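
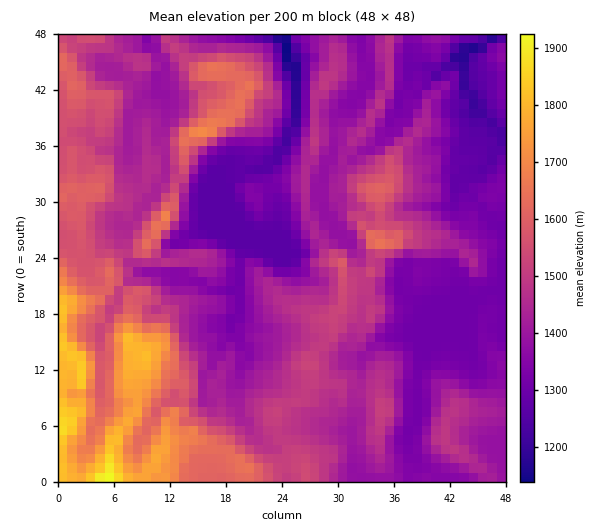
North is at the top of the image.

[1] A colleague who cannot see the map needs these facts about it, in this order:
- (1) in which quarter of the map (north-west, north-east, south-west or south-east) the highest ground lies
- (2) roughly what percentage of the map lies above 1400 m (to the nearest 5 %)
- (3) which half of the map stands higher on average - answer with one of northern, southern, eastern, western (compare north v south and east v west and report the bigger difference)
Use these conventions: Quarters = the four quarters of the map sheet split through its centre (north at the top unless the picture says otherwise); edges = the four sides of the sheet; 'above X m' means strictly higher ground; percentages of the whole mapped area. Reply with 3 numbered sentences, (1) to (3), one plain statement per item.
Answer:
(1) Look to the south-west quarter for the highest ground.
(2) About 60 % of the map lies above 1400 m.
(3) Taken as a whole, the western half is higher than the eastern.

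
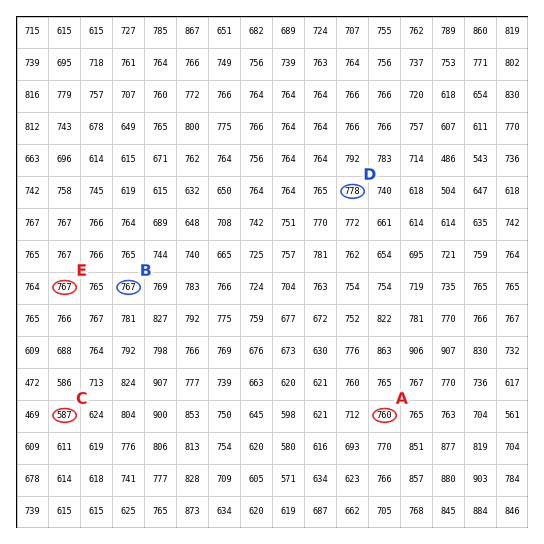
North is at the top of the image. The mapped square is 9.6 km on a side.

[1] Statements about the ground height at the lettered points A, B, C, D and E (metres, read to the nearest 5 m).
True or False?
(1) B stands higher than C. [True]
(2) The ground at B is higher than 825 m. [False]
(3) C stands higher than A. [False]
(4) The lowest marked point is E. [False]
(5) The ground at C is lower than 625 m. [True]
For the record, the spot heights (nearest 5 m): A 760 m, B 765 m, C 585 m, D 780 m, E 765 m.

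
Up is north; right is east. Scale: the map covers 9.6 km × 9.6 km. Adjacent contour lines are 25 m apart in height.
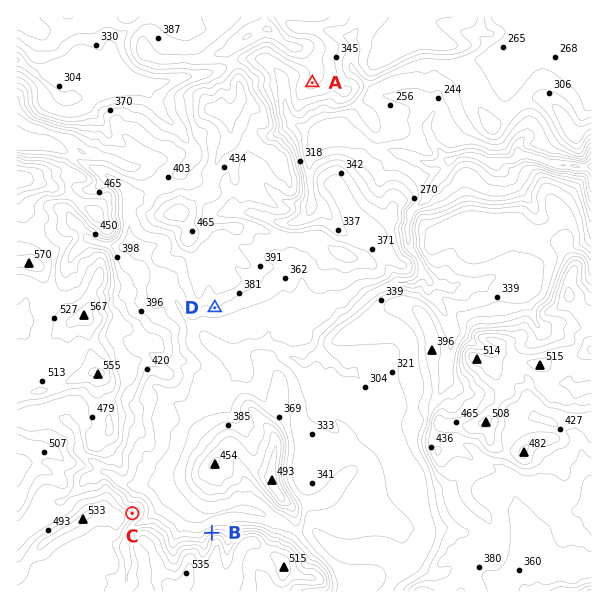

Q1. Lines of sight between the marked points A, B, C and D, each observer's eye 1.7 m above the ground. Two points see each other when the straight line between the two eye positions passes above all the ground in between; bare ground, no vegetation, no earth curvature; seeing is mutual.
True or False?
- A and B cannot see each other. True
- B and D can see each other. False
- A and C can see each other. False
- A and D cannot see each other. True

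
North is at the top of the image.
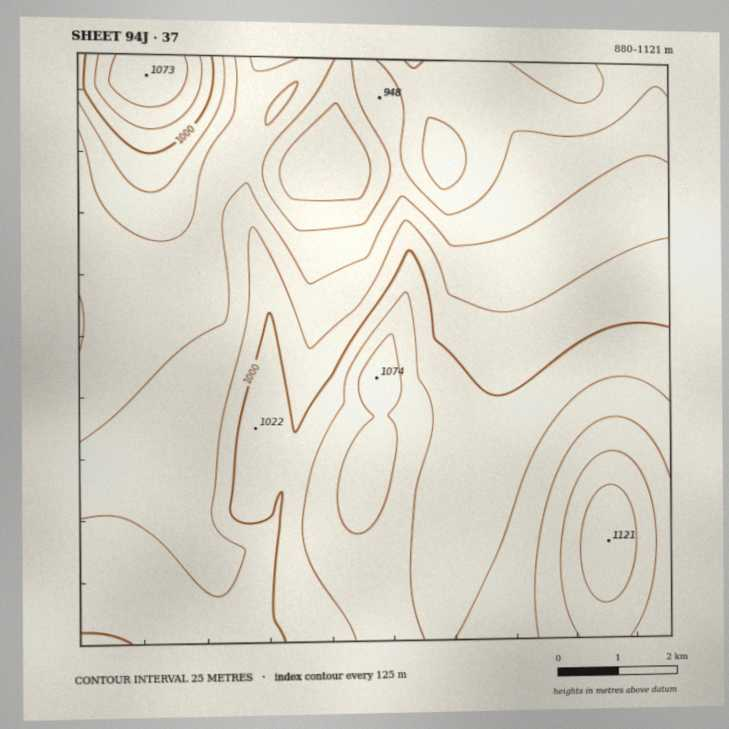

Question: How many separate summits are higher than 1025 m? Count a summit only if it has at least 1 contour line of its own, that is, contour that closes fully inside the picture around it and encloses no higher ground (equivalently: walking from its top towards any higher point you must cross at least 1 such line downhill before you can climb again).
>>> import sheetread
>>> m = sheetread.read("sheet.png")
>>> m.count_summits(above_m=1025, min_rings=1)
2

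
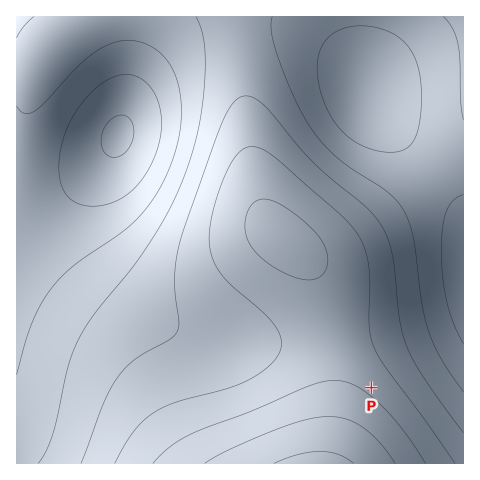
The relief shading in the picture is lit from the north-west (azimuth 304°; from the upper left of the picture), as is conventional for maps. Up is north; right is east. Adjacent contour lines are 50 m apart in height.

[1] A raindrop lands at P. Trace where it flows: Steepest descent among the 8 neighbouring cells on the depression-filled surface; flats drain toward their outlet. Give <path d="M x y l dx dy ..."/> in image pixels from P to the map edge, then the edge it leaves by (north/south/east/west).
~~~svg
<path d="M371 388l41-41 5 0 10-4 12-6 12-8 12-11"/>
exit: east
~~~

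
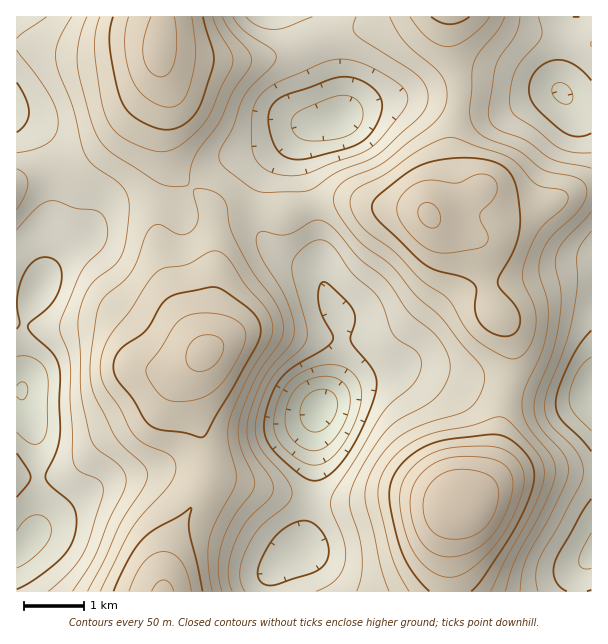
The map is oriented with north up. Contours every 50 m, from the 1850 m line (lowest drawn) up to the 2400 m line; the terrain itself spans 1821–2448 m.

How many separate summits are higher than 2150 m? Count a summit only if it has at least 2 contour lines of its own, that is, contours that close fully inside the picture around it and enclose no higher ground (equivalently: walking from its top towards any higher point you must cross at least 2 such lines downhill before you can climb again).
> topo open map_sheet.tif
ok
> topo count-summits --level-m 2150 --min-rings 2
3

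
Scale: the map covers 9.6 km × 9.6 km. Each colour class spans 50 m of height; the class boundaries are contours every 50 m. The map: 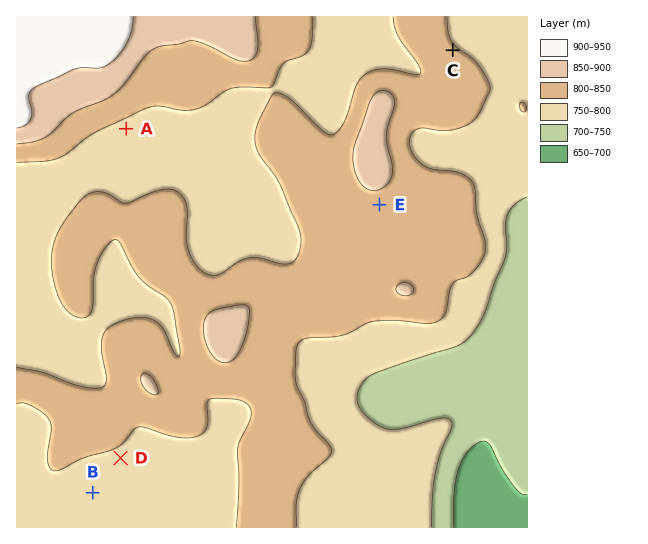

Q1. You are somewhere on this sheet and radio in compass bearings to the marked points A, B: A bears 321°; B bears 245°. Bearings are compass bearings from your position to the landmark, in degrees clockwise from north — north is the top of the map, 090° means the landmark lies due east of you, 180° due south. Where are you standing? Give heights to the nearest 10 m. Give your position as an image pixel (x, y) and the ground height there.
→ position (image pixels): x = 331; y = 382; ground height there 780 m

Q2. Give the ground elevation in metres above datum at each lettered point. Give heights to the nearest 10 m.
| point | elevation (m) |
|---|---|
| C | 810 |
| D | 790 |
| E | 820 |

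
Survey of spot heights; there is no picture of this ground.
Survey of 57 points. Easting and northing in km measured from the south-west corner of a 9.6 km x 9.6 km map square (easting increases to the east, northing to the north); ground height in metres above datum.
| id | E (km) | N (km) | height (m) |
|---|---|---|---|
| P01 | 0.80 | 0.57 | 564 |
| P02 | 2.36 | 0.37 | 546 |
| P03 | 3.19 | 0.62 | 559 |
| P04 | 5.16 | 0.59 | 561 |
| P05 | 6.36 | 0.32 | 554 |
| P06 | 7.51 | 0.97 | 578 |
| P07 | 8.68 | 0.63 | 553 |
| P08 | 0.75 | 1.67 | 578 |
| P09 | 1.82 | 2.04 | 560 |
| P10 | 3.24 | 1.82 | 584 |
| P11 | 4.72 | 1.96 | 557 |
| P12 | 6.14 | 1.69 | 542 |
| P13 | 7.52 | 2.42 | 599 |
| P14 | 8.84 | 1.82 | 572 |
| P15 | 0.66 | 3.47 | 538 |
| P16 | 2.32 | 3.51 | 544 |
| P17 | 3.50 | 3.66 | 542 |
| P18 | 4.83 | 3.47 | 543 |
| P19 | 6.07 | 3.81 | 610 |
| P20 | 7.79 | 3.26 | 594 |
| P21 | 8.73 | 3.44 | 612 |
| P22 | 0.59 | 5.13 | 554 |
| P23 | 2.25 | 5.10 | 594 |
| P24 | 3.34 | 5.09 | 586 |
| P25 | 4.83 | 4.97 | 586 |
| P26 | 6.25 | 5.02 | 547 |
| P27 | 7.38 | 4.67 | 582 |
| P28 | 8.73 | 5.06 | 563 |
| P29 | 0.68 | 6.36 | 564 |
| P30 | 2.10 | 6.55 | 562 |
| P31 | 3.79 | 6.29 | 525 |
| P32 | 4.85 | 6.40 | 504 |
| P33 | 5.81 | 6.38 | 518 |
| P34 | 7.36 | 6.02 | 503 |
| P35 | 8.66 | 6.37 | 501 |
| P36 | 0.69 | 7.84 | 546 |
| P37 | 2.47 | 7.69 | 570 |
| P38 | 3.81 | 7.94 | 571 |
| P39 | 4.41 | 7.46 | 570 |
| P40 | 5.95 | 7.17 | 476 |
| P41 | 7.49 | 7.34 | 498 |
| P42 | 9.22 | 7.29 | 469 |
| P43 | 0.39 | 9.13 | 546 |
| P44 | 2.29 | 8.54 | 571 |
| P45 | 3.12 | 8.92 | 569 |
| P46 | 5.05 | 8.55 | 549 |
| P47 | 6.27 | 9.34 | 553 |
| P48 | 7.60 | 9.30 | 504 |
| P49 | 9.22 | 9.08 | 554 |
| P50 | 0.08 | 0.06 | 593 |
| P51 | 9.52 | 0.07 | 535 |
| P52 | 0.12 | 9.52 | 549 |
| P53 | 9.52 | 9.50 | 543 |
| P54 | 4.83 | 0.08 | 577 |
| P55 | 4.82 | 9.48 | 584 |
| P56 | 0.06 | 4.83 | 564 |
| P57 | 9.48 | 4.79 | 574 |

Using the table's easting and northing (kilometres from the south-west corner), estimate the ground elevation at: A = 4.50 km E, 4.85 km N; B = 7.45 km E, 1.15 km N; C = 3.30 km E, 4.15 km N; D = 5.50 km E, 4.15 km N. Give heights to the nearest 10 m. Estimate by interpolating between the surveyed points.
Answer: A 580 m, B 580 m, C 560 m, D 600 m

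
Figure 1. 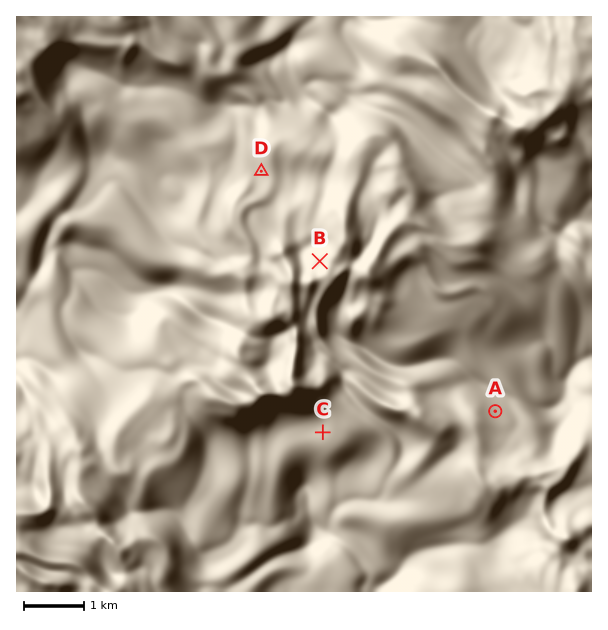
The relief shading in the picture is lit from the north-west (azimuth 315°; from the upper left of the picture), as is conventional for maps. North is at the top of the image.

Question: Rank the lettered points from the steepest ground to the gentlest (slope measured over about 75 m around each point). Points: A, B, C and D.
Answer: A B C D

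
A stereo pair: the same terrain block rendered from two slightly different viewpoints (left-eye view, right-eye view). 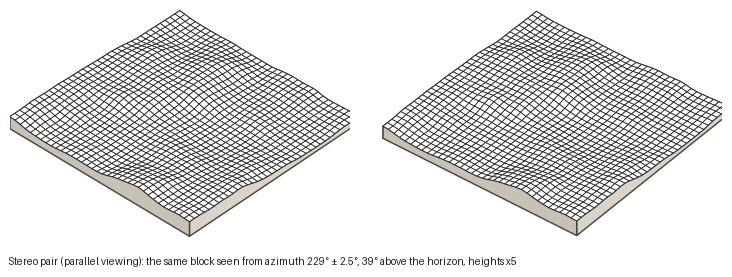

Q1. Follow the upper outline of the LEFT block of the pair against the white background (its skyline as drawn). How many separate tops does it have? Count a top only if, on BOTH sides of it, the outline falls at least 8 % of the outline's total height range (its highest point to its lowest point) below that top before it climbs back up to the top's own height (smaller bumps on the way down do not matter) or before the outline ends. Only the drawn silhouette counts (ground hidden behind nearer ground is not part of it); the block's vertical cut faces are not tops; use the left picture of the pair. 2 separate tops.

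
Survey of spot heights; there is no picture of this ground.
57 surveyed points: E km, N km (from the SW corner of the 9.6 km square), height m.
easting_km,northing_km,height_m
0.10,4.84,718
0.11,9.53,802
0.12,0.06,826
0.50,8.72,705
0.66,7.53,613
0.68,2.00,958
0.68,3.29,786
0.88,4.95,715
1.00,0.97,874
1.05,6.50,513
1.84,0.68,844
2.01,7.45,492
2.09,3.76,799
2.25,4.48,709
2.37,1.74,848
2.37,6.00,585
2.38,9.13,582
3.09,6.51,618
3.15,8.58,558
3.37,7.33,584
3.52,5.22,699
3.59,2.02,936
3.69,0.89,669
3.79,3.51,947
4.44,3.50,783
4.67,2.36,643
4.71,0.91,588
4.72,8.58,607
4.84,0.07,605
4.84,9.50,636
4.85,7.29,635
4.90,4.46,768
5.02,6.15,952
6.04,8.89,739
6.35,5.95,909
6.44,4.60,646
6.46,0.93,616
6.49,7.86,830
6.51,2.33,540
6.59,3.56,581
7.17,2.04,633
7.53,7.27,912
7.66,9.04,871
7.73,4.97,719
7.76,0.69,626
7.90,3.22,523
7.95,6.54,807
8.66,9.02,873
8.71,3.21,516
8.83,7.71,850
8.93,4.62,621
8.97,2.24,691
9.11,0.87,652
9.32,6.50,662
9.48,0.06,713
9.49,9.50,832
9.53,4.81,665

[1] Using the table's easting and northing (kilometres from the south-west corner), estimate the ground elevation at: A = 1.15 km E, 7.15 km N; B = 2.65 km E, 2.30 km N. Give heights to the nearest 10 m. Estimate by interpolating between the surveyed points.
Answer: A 520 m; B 890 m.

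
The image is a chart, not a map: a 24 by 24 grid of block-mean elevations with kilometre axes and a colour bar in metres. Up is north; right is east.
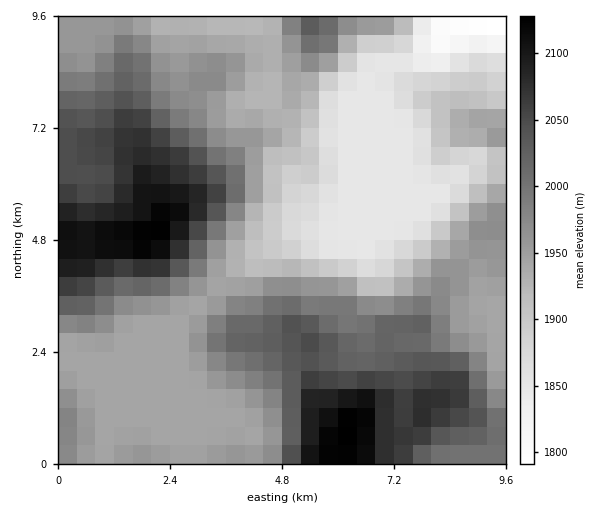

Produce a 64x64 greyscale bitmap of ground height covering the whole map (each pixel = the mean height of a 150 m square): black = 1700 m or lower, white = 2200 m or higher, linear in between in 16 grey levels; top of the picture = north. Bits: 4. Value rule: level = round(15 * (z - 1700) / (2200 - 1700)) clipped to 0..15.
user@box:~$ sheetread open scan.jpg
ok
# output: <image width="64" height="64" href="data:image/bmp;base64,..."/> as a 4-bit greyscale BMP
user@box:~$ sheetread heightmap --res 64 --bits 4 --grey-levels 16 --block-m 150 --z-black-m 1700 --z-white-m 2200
<image width="64" height="64" href="data:image/bmp;base64,Qk12CAAAAAAAAHYAAAAoAAAAQAAAAEAAAAABAAQAAAAAAAAIAAATCwAAEwsAABAAAAAAAAAAAAAAABEREQAiIiIAMzMzAERERABVVVUAZmZmAHd3dwCIiIgAmZmZAKqqqgC7u7sAzMzMAN3d3QDu7u4A////AIiId3eIiIiIh3eIiIiIiImrzM3d3d3Mu7uqmZmZmZmZiIh3d3iIiId3d3eIiIiIiaq8zd3d3cy7u7qpmZmZmZmIiHd3eIiId3d3d3iIh3eImrzN3d3dzLu7uqqZmZmZmYiIh3d3iHd3d3d3d3d3d4iavM3d3d3Mu7u7uqqqqpmZiIiHd3d3d3d3d3d3d3d3iJq7zN3d3cy7u7u7qqqqqpmIiId3d3d3d3d3d3d3d3eImrvMzd3dzLu7u7u6qqqqmYiIh3d3d3d3d3d3d3d3eIiavMzM3d3Mu7u7u7u7qqqZiIh3d3d3d3d3d3d3d3eIiJq8zMzN3cy7u7u7u7u6qZmIiHd3d3d3d3d3d3d3eIiJmrzMzMzdzLu7u7u7u7qpmIiHd3d3d3d3d3d3d3eIiImavMzMzMzMu7u7u7u7upmIiId3d3d3d3d3d3d3iIiImZq7u7u7zMy7u7u7u7u6mIiId3d3d3d3d3d3eIiIiImZmru7u7u7u7u7u7u7u7qYiHd3d3d3d3d3d3d4iIiJmZmqq7uqqqqqqqqqu7u7qpiHd3d3d3d3d3d3d3iIiZmZmqqqqqqqqqqqqqqqu7qpiHd3d3d3d3d3d3d3iIiZmZmaqqqqqqqqqqqqqqqqqpmId3d3d3d3d3d3d3eImZmZmqqqqqqqqqmaqqqqqqqZmId3d3d3d3d3d3d3eIiZmZqqqqqqqqqqqZmqqqqpmZiIh3d3d3eHd3d3d3d4iZmqqqqqqqu6qqmZmqqZmZmYiIiHd3iIiIh3d3d3d3iJmaqqqqqqu7qqmZmaqqmZmZiIiHd3iIiIiHd3d3d3eIiZmqqqqqq6qpmZmZqqqqqpmIiId3eZmZmIh3d3d3d3iImZmZmqqqqpmZmZmaqaqqmYiHd3d5mZmZiId3d3d3d4iJmZmZqqqZmZmZmZmZmqqZiId3d3qqqpmYiIiIh3d3eIiZmZmamZmZmZmIiIiZmZiIh3d3eqqqqZmIiIiIh3d3iIiIiZmZiJmZmId3iIiIiIiHd3d7uqqqmZmZmZiIh3d3iIiImYiIiIiId3d3eIiIiIh3d3u7u6qpmqqpmZiId3d3d4iIiIiIiHdmZmd3iIiIiHd3i7u7uqqqqqqpmYiHd3d3d4h3d3d3dmZmZnd4iIiId3iMzMy7uqu7u7qpmId3d3d3d3d3ZmZmVVVmZ3eIiIh3iIzMzMy7u7zMu6qZiHd3ZmZmZmZlVVVVVVZmd3iIiIiIjMzMzMzMzMzLuqmId3ZmZmZmZVVVVUVVVWZnd4iIiIiMzMzMzMzd3My7qYh3dmZmZmVVVURERFVVVmZnd4iIiIzMzM3d3d3dzLupmId3ZmZmVVVURERERVVVVmd3iIiIjMzMzd3d3d3My7qZiHd2ZmVVVVRERERERVVVZnd4iIiMzMzMzd3d3dzLuqmId3ZmZVVVVERERERERFVWZ3iIiIzMzMzMzMzd3cy7qpiHdmZlVVVVRERERERERVVmeIiIjMzMzMzMzM3dzMu6mYd2ZmVVVVVEREREREREVVZ3iIiMu7u7vMzMzd3My7qpiHdmZVVVVURERERERERFVWd4iIu7u7u7zMzMzczLu6qYd3ZmVVVVRERERERERERVZnd4i7u6u7u8zMzMzMu7qpiHdmZVVVVURERERERERFVWZ3d7uqqqu7zMzMzMu7uqmYd2ZlVVVVRERERERERERVVmd3qqqqq7vMzMy7u7u6qZh3ZmZmZVVERERERERFVVVWZneqqqqru8zMy7u7uqqpiHdmZmZmVURERERERVVVVVVmZqqqqqu7zMy7u7uqqZmId2ZmZmZVRERERERVVVVVVVZmqqqqu7u8u7u7u6qZmYh3ZmZmZlVERERERFVVZlVVVmaqq7u7u7u7u7u6qZiIiHd3d2ZlVURERERERVVmZlVWZ6q7u7u7u7u7uqqpiIiIh3d3dmVVRERERERFVWZ2Zmd3qru7u7u7u7uqqZmIiIiId3dmZVREREREREVVZ3d3d4iqqqu7u7u7uqmZmIh3iIh3d2ZlVURERERERVZnd3eIiKqqqqu7u7uqmZmIh3d3d3d3dmVVRERERERVVmd3eIiIqqqqq7u7uqmZiIiHd3d3d3d3ZVVERERERFVWZ3d3d3eqqqqqu7uqmZiIiId3d3d3d3dmVURERERFVWZnd3d3d6qqqqqqqqmZiIiIh3d3d3d3d2ZVRERERFVWZmZ3d2ZmmZmZqqqqqZiIiIiHd3d3d3d3ZlVERERFVWZmZmZmZmaZmZmaqqqZiIiIiIh3d3d3d3dmVVRERFVVZmZmZmZmZpmZmZmqqpmIiIiIiId3d3d3d3ZlVUREVVVWZmZmZmZlmZiJmaqpmYiIiIiIiHd3d3eId2ZVVERVVVVVVVZmZlWIiIiZmqmZiIiIiIiId3d3d4iHd2VVREVVVERFVVZVVYiIiImZmZiIiIiIiIiHd3d4iIiHdlVURERERERFVVVViIiIiZmZmIh4iIiIiHd3d3iJmYh2VVVVVURDNERVVUSIiIiImZmIh3eId3d3d3d3eImZmHdlVVVVVEMzNERERIiIiIiJmIh3d3d3d3d3d3d4maqZh2ZmZmZUQzMzNDMziIiIiIiIh3d3d3d3d3d3d4iaqpmHd3d3dlRDMzMzMzOIiIiIiIh3d3d3d3d3d3d3iZqqmYiIiIh2ZUMzMzMzM4iIiIiIh3d3d3d3d3d3d3eJqqqZiIiIiHdlQzMzMzMz"/>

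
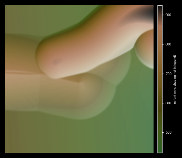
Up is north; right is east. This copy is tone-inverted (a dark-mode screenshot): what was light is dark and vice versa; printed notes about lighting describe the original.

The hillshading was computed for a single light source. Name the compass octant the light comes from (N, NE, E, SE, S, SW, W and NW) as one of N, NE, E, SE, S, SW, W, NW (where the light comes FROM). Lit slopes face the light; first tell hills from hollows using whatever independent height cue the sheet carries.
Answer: NW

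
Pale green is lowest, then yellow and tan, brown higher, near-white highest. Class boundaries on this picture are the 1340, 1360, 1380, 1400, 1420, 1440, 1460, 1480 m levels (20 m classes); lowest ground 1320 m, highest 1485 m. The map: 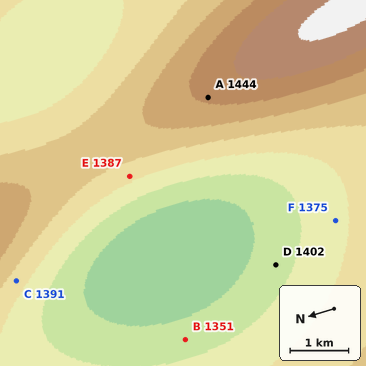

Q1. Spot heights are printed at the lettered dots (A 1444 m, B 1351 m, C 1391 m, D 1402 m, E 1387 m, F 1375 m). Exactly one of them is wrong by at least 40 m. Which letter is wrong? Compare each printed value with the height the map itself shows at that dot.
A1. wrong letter D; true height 1352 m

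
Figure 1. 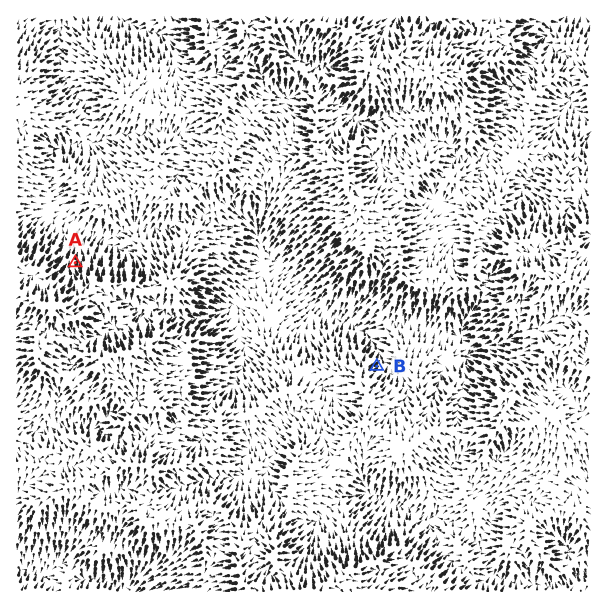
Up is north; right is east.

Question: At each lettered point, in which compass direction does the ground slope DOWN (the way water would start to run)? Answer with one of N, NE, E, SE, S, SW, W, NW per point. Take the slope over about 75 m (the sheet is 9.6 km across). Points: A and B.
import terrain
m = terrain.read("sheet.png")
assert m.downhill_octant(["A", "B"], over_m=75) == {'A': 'N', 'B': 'NE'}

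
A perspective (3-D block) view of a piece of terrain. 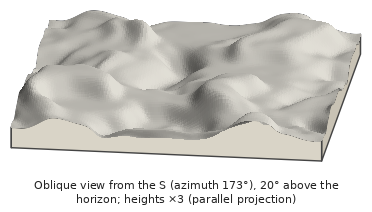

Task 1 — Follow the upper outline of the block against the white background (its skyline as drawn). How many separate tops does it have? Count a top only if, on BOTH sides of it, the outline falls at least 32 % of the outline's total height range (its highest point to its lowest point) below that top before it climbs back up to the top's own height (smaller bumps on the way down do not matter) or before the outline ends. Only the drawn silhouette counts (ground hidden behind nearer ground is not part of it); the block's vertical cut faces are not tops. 0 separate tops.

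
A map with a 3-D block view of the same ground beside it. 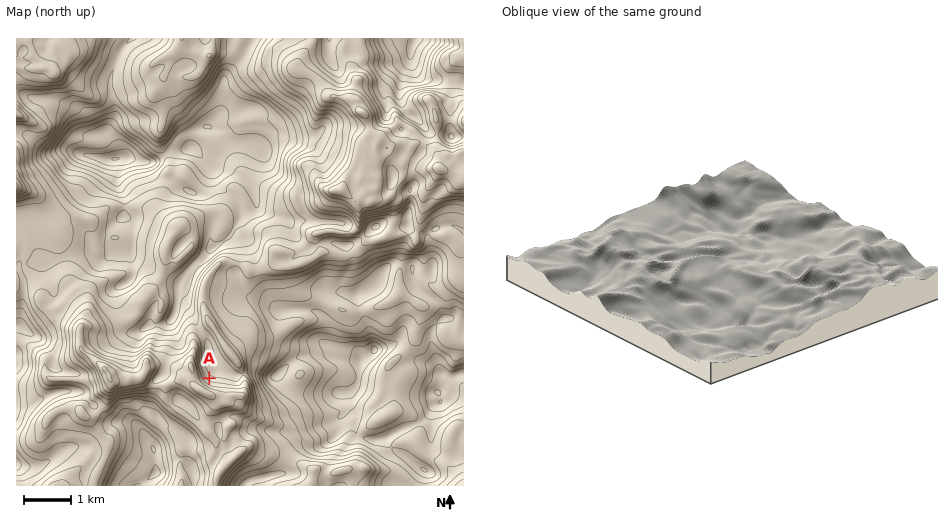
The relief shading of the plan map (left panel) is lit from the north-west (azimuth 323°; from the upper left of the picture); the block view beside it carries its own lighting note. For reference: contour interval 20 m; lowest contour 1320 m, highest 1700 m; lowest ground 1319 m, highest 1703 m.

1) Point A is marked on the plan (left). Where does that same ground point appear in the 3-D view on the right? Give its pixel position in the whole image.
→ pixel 652 275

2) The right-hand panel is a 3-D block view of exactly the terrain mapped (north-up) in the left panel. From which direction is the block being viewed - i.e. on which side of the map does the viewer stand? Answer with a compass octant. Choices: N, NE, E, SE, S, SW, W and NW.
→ SE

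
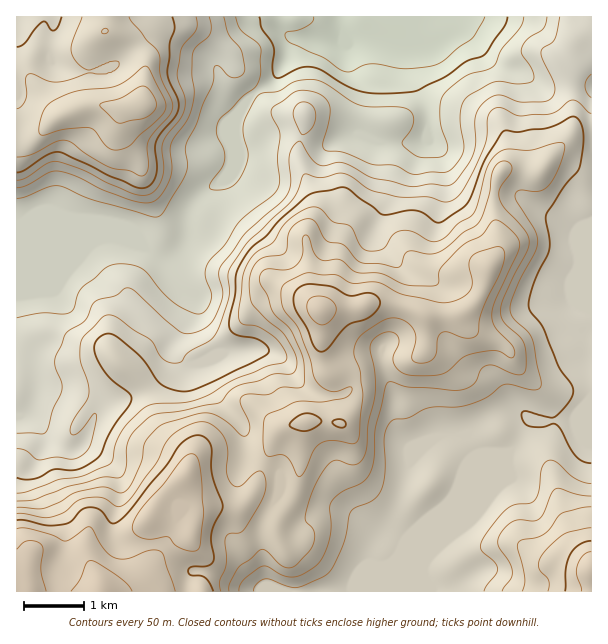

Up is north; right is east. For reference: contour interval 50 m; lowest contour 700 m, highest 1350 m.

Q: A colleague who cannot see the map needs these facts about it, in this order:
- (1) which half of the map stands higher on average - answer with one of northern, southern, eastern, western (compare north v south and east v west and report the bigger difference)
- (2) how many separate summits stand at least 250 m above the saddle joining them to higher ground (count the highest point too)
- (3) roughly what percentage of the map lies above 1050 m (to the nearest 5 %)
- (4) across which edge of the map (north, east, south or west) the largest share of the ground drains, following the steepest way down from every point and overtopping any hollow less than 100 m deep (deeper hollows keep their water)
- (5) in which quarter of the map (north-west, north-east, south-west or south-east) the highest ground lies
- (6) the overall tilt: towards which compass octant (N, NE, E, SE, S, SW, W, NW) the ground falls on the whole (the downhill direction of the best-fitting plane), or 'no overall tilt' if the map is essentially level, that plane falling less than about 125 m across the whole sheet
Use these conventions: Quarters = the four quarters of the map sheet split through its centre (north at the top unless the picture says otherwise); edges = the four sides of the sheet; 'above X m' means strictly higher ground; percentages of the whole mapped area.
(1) On average the southern half of the map is the higher ground.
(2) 3 summits rise at least 250 m above their surroundings.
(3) Ground above 1050 m makes up about 40 % of the sheet.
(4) Most of the ground drains across the northern edge.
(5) Look to the south-west quarter for the highest ground.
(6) The general tilt is down to the north (the land rises towards the south).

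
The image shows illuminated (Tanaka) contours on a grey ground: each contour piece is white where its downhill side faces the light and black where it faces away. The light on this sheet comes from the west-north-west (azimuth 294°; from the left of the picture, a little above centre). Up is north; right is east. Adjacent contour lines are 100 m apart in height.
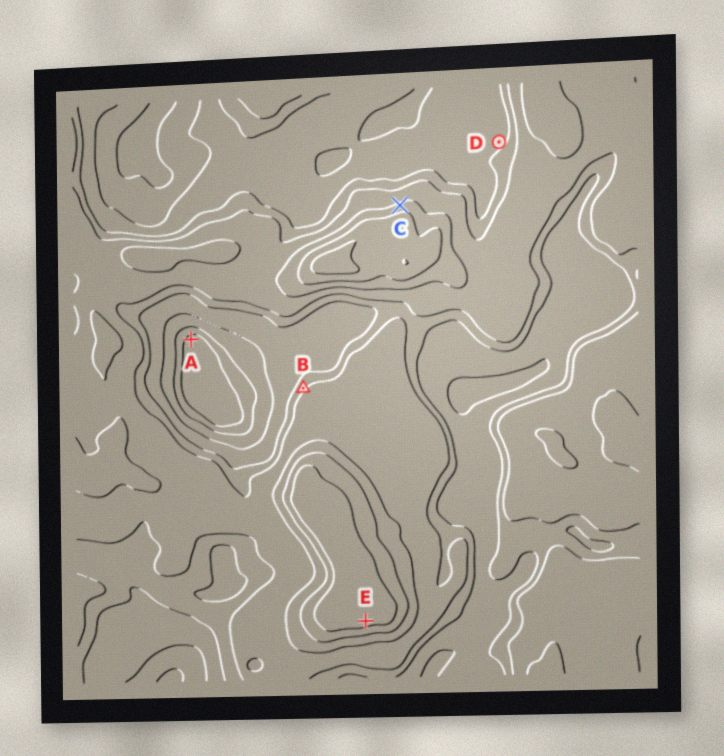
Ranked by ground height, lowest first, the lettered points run A D B C E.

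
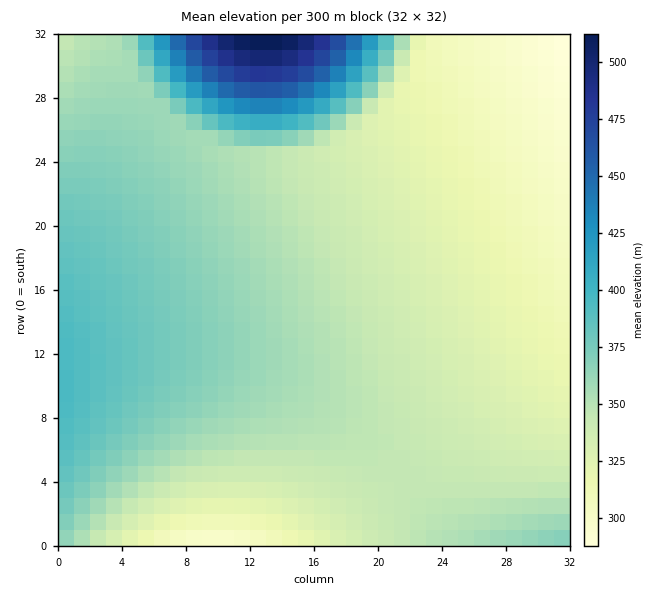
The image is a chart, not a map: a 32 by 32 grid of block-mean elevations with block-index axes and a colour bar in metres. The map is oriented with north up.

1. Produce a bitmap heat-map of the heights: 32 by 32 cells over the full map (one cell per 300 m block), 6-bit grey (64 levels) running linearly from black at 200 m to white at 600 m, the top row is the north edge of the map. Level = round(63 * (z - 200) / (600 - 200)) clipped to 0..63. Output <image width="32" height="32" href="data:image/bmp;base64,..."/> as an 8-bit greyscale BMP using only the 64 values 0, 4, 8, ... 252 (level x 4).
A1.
<image width="32" height="32" href="data:image/bmp;base64,Qk02CAAAAAAAADYEAAAoAAAAIAAAACAAAAABAAgAAAAAAAAEAAATCwAAEwsAAAABAAAAAAAAAAAAAAEBAQACAgIAAwMDAAQEBAAFBQUABgYGAAcHBwAICAgACQkJAAoKCgALCwsADAwMAA0NDQAODg4ADw8PABAQEAAREREAEhISABMTEwAUFBQAFRUVABYWFgAXFxcAGBgYABkZGQAaGhoAGxsbABwcHAAdHR0AHh4eAB8fHwAgICAAISEhACIiIgAjIyMAJCQkACUlJQAmJiYAJycnACgoKAApKSkAKioqACsrKwAsLCwALS0tAC4uLgAvLy8AMDAwADExMQAyMjIAMzMzADQ0NAA1NTUANjY2ADc3NwA4ODgAOTk5ADo6OgA7OzsAPDw8AD09PQA+Pj4APz8/AEBAQABBQUEAQkJCAENDQwBEREQARUVFAEZGRgBHR0cASEhIAElJSQBKSkoAS0tLAExMTABNTU0ATk5OAE9PTwBQUFAAUVFRAFJSUgBTU1MAVFRUAFVVVQBWVlYAV1dXAFhYWABZWVkAWlpaAFtbWwBcXFwAXV1dAF5eXgBfX18AYGBgAGFhYQBiYmIAY2NjAGRkZABlZWUAZmZmAGdnZwBoaGgAaWlpAGpqagBra2sAbGxsAG1tbQBubm4Ab29vAHBwcABxcXEAcnJyAHNzcwB0dHQAdXV1AHZ2dgB3d3cAeHh4AHl5eQB6enoAe3t7AHx8fAB9fX0Afn5+AH9/fwCAgIAAgYGBAIKCggCDg4MAhISEAIWFhQCGhoYAh4eHAIiIiACJiYkAioqKAIuLiwCMjIwAjY2NAI6OjgCPj48AkJCQAJGRkQCSkpIAk5OTAJSUlACVlZUAlpaWAJeXlwCYmJgAmZmZAJqamgCbm5sAnJycAJ2dnQCenp4An5+fAKCgoAChoaEAoqKiAKOjowCkpKQApaWlAKampgCnp6cAqKioAKmpqQCqqqoAq6urAKysrACtra0Arq6uAK+vrwCwsLAAsbGxALKysgCzs7MAtLS0ALW1tQC2trYAt7e3ALi4uAC5ubkAurq6ALu7uwC8vLwAvb29AL6+vgC/v78AwMDAAMHBwQDCwsIAw8PDAMTExADFxcUAxsbGAMfHxwDIyMgAycnJAMrKygDLy8sAzMzMAM3NzQDOzs4Az8/PANDQ0ADR0dEA0tLSANPT0wDU1NQA1dXVANbW1gDX19cA2NjYANnZ2QDa2toA29vbANzc3ADd3d0A3t7eAN/f3wDg4OAA4eHhAOLi4gDj4+MA5OTkAOXl5QDm5uYA5+fnAOjo6ADp6ekA6urqAOvr6wDs7OwA7e3tAO7u7gDv7+8A8PDwAPHx8QDy8vIA8/PzAPT09AD19fUA9vb2APf39wD4+PgA+fn5APr6+gD7+/sA/Pz8AP39/QD+/v4A////AGhgXFRMSERAQEBAQEBESExQVFRYWFxcYGBgZGRkaGhsbGRgWFRQTEhIRERISExMUFBUWFhcXFxcYGBgYGBkZGRwaGRgXFRUUExMTExMUFBUVFhYWFxcXFxcXFxgYGBgYHBsaGRgXFhUVFRUVFRUVFhYWFhcXFxcXFxcXFxcXFxcdHBsaGRgYFxYWFhYWFhYWFxcXFxcXFxcXFxYWFhYWFh4dHBsaGRkYGBcXFxcXFxcXFxcXFxcXFxYWFhYWFhUVHh0dHBsaGhkZGBgYGBgYFxcXFxcXFxcWFhYWFRUVFRUeHh0cHBsbGhoZGRkYGBgYGBgXFxcXFhYWFhUVFRQUFB8eHR0cHBsbGhoZGRkZGBgYGBcXFxcWFhYVFRUUFBQTHx4eHR0cGxsbGhoZGRkZGBgYFxcXFhYWFRUVFBQUExMfHh4dHRwcGxsaGhoZGRkYGBgXFxcWFhYVFRQUFBMTEx8eHh0dHBwbGxsaGhkZGRgYGBcXFxYWFRUVFBQTExMSHx4eHR0cHBsbGxoaGRkZGBgYFxcWFhYVFRQUFBMTEhIeHh4dHRwcGxsbGhoZGRkYGBcXFxYWFRUVFBQTExMSEh4eHR0dHBwbGxoaGhkZGBgYFxcWFhYVFRQUFBMTEhIRHh4dHRwcHBsbGhoaGRkYGBcXFxYWFRUVFBQTExISEhEeHR0dHBwbGxsaGhkZGRgYFxcWFhYVFRQUFBMTEhIRER0dHRwcHBsbGhoaGRkYGBgXFxYWFRUVFBQTExISEhERHR0dHBwbGxsaGhkZGRgYFxcWFhYVFRQUFBMTEhIREREdHRwcHBsbGhoaGRkYGBgXFxYWFRUVFBQTExISEhEREBwcHBwbGxsaGhkZGRgYFxcWFhYVFRQUFBMTEhIREREQHBwcGxsbGhoaGRkYGBgXFxYWFRUVFBQTExISEhEREBAbGxsbGxsaGhkZGRgYFxcWFhYVFRQUFBMTEhIREREQEBsbGxsbGhoaGRkYGBgXFxYWFRUVFBQTExISEhEREBAQGxsbGhoaGhkZGRgYGBcXFhYVFRQUFBMTEhIREREQEA8aGhoaGhoZGRkZGhsbGxsZFxUVFBQTExISEhEREBAQDxkaGhoaGRkZGh0fICEgIB4cGRYUFBMTEhIREREQEA8PGRkZGRkZGRsfISMlJSUkIyEeGxcUExISEhEREBAQDw8YGRkZGRkbHyMlJykpKSgnJSIfGhYTEhIREREQEA8PDhgYGRkZGh8jJikrLCwsLCooJSIeGRQSEhEREBAQDw8OFxgYGBkcISUpKy0vLy8uLSsoJSAcFhIREREQEA8PDg4XGBgYGR4jJystLzExMTAvLSonIx4YExEREBAQDw8ODg="/>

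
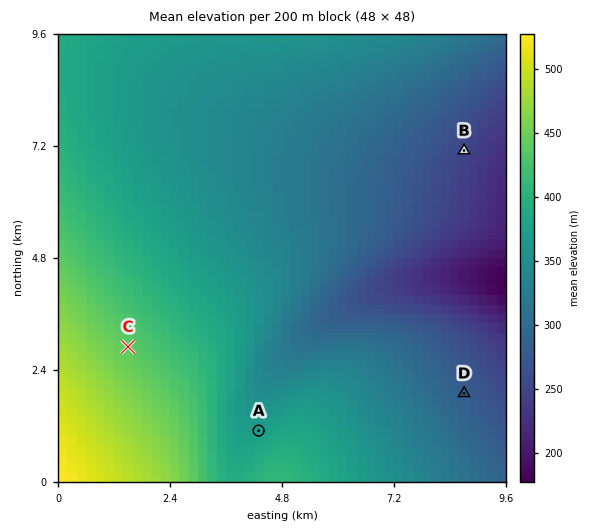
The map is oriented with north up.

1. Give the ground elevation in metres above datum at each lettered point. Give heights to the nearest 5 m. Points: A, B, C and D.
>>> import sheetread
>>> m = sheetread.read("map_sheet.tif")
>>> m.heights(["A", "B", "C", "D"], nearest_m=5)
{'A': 375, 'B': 250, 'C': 440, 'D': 280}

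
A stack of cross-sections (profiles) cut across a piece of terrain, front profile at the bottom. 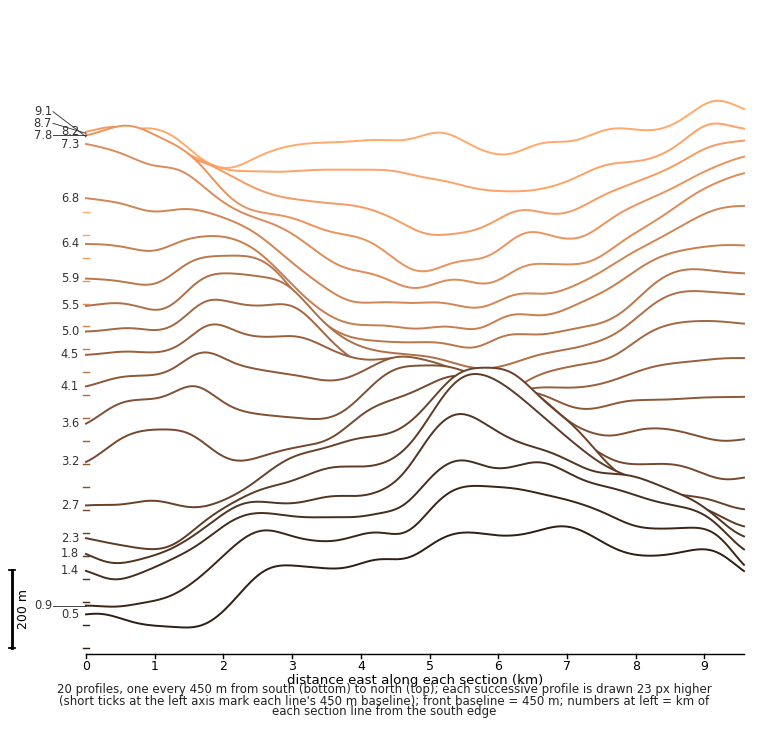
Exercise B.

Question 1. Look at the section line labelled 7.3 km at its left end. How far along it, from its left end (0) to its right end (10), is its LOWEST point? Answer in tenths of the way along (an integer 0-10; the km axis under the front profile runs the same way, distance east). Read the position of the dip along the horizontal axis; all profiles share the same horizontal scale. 5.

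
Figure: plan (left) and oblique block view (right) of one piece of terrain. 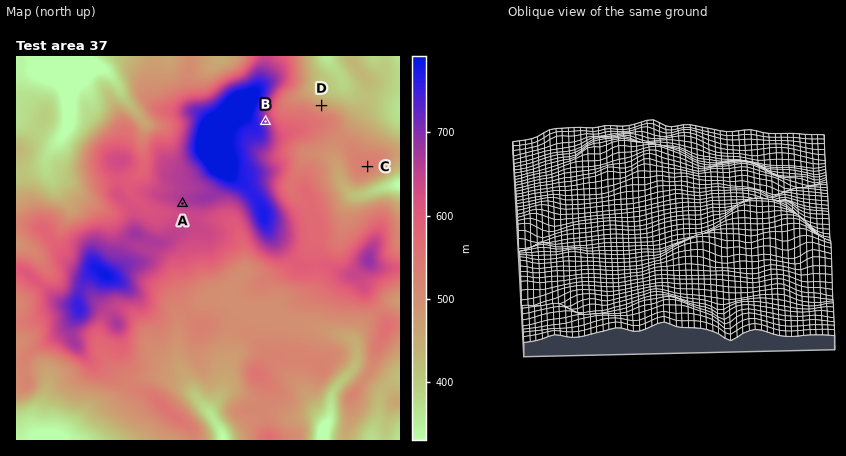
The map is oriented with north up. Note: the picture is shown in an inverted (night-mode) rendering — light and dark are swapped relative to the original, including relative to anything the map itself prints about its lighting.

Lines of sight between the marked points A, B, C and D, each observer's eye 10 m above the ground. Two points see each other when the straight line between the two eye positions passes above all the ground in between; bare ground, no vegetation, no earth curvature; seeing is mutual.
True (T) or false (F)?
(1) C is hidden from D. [T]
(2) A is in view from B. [F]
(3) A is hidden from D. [T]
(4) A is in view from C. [F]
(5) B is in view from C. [T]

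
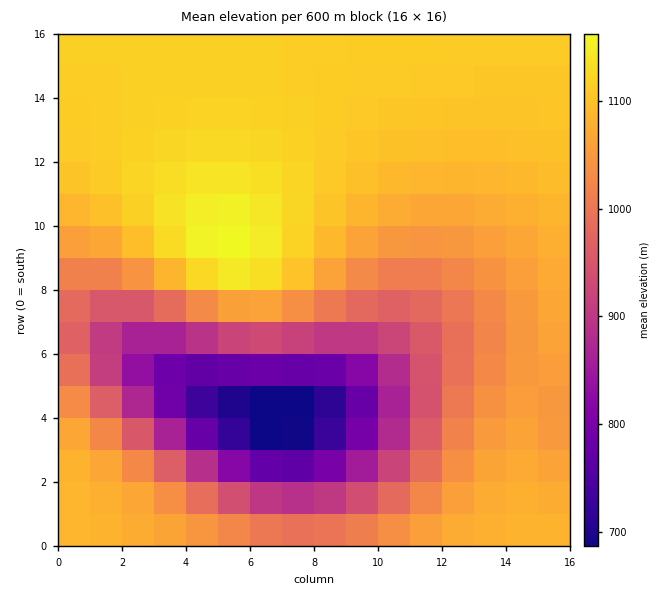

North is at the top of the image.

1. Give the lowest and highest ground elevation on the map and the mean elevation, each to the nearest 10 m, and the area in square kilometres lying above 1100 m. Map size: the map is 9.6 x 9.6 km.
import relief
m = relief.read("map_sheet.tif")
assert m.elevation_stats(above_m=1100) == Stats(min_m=670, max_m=1160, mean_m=1030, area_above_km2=30.9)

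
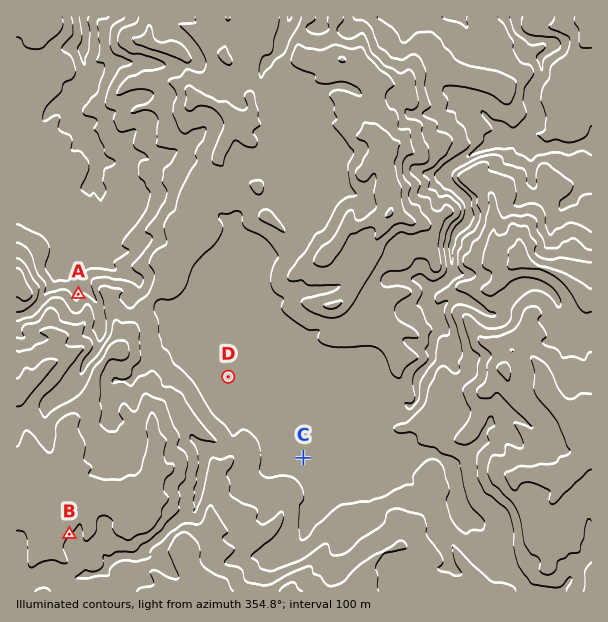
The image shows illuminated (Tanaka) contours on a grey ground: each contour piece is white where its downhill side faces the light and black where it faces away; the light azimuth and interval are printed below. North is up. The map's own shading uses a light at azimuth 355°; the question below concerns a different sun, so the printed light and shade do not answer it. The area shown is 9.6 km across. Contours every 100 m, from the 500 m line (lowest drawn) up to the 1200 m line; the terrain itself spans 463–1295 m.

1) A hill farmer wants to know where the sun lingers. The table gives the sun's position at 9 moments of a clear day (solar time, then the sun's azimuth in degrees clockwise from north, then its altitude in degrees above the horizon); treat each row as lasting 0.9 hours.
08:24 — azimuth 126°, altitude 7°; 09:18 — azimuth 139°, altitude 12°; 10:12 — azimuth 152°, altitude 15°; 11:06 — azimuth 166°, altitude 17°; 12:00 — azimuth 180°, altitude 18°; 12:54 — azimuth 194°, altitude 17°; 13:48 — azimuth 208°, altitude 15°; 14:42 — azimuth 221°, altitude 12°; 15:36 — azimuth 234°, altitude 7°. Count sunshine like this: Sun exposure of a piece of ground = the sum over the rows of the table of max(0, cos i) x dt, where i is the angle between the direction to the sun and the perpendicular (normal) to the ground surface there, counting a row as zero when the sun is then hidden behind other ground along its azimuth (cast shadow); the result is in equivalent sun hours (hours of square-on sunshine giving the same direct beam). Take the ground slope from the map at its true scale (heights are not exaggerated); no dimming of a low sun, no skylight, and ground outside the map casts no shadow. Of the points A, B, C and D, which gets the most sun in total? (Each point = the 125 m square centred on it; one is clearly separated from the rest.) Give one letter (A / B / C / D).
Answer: B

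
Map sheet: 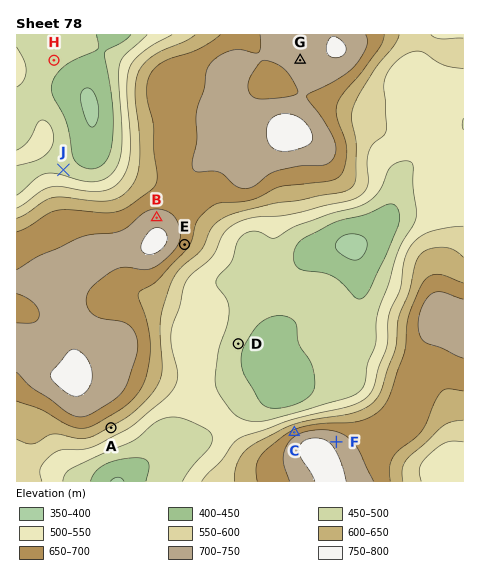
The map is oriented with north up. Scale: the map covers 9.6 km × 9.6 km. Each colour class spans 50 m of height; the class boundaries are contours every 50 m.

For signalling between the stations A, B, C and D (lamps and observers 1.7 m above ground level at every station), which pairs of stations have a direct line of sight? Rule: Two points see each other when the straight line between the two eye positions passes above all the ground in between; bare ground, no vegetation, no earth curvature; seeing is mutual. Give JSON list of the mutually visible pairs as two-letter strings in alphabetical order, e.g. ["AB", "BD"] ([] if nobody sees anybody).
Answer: ["AC", "CD"]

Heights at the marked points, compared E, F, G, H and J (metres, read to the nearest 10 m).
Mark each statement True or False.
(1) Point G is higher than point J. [True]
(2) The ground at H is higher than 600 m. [False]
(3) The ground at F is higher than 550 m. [True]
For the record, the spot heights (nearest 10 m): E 670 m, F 730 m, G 730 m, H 470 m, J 480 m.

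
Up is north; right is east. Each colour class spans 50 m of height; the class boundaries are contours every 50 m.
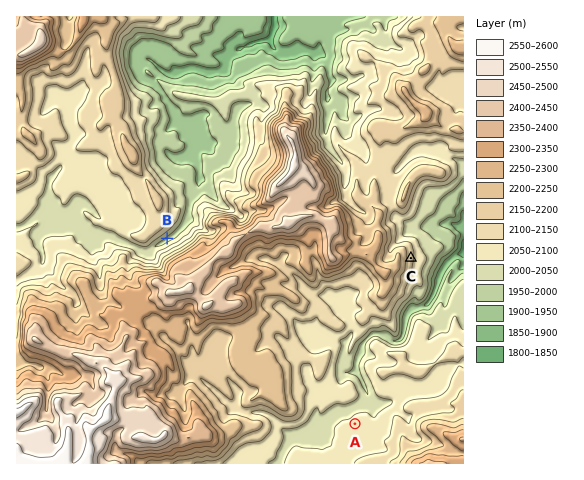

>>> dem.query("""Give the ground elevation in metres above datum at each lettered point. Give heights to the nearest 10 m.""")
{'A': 2070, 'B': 1990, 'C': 2120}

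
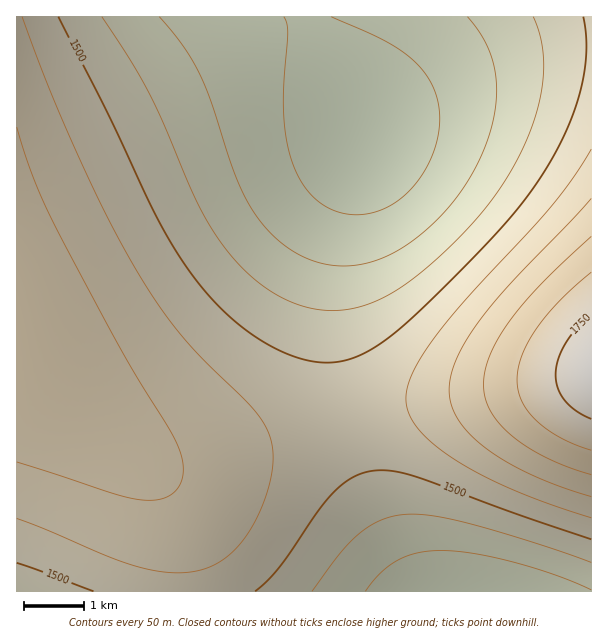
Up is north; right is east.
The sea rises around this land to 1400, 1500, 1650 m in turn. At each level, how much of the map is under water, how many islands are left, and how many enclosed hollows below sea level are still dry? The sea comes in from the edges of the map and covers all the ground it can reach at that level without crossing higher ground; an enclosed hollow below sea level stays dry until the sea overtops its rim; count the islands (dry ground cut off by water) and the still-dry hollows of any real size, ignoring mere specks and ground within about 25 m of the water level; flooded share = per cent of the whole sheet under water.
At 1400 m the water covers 20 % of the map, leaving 0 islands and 0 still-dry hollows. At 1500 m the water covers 46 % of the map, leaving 0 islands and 0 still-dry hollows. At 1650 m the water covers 95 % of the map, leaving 0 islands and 0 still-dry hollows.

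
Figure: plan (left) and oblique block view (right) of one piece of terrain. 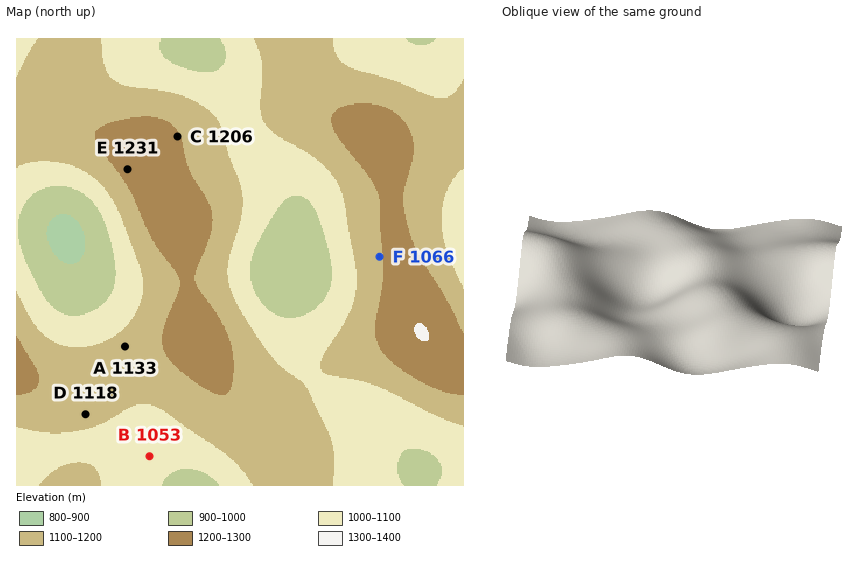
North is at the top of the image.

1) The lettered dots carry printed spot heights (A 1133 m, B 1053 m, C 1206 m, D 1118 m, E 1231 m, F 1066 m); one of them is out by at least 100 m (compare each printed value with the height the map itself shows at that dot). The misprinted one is F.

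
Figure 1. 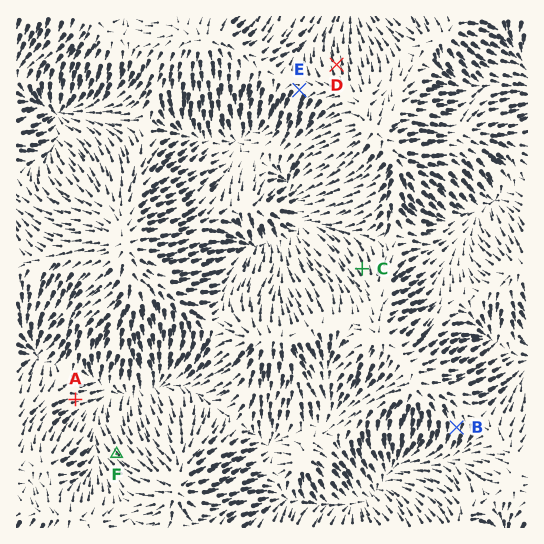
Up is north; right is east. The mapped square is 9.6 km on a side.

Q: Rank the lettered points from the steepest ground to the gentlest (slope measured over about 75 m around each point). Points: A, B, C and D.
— D C B A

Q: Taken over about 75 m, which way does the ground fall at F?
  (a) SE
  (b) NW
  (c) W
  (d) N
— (b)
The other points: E SW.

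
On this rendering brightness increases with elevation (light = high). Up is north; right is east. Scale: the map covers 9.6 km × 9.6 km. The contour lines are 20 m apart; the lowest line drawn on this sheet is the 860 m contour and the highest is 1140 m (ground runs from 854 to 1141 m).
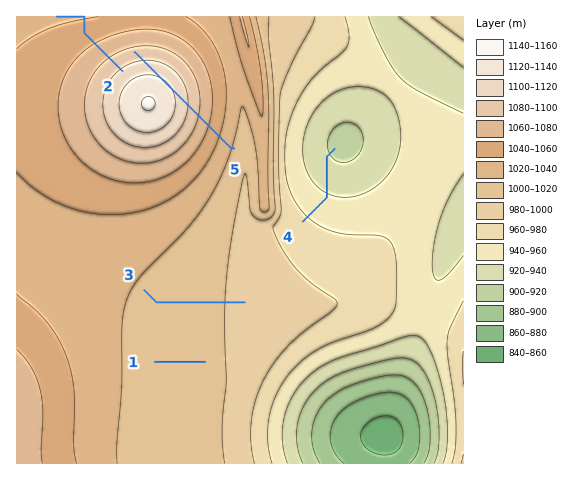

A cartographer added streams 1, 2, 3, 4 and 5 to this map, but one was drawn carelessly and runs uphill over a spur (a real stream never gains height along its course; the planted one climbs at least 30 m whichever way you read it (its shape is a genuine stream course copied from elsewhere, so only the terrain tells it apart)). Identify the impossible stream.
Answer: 5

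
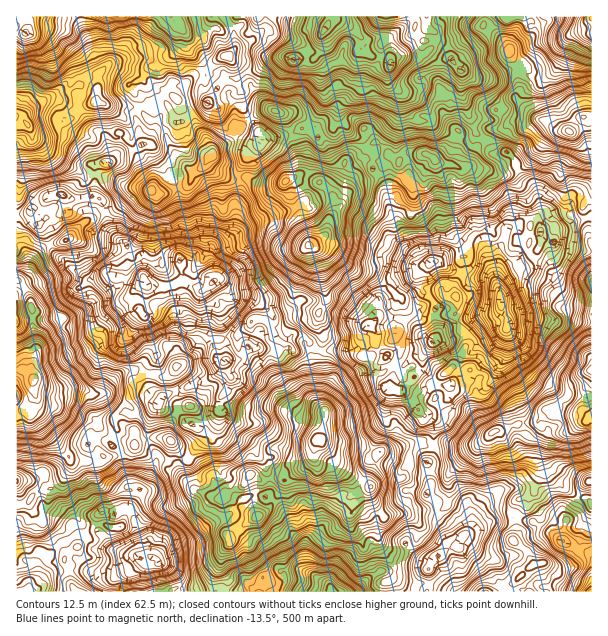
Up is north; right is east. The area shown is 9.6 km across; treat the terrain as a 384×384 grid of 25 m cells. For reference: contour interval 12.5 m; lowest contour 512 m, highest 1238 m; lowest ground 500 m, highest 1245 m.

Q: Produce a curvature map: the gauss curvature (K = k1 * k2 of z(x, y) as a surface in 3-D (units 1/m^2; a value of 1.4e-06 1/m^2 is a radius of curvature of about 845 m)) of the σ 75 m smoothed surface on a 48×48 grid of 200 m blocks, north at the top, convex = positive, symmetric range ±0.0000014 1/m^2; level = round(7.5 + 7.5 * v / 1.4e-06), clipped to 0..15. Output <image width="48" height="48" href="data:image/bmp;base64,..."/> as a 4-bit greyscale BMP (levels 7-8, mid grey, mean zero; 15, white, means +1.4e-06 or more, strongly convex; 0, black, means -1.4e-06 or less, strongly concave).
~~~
<image width="48" height="48" href="data:image/bmp;base64,Qk32BAAAAAAAAHYAAAAoAAAAMAAAADAAAAABAAQAAAAAAIAEAAATCwAAEwsAABAAAAAAAAAAAAAAABEREQAiIiIAMzMzAERERABVVVUAZmZmAHd3dwCIiIgAmZmZAKqqqgC7u7sAzMzMAN3d3QDu7u4A////AIiXhYuHZlBWRHiIl3naV+tlR2eWZ2hVeHeFNohqeaM2hbdnaIi3oZZ3t3lnaHh6d2d4d5d4vfx6l4dsO2dml4VqqHd2pnzmVYiGeXeZmqhne4p3eHx1eGZGhnp2djWKNXhWd3OHiutWf4dnlmd4WFrJiIqXv3ePd3rmh2f2Bqd2N1Wnh2iIh5h3hniYY3WFh3d3drqFRoWIZnv1d3h6h3hXZneIdWeLl3hneHiJRmZ4mXZyeIhnZimIdnqHeoh6R4V2eHhnr5i3h0eIh4Znb8mntWp1qGd4KOSGeHeOmDmGh49EhJqGC5SHWVd3pneGb4XWtotHYFK4pHtnZpiJeRiIp0and3ZlaYdhV3oJmGNEiHV5dqdmh/hmdnqod4dneIdUe3h6cv5HuYeHd9+JUKVVIkuspmdop2uHeHd6dLm3Z3eVdoZoaMZoaJe/s1loeGyZl4Z1aUCim2a4h3mXd1qLuJZoVjiFq2eKhXhGjpf5lod4xY/plUg3hWVsV1yViHd3kk92iIJ2dViJhqhmefuXiJV6eId0eHyFtUhodoZ1d8l3d3ZodphndqZyV2d3Z6h2h7dgdW+kiHZnhmeYRVaGeniHp3Z3nJdpeYWEaYu2zlZ2p1UKtqdmR4d3Rqd3jH/2eHP7o7p0VXuWqFRId1h3/ldmi6l2i3JnapiAV6hoUFd3eGVnd3mIzWaY/5ZJd2A3x2iH/EV4im9nZ5t7u4ZXVkJ3fIVdVq+xo1aop2h3eIdWd4ZZh4eHeHZ3doeWdzx26HanV2drd9RJWLB3ipi2SLqo+HiXdmV2/EdWyFdYt3dnVXNohxV1XId4xneGb/mHJk+F+IVn/3hGd4ZnZmWriBRnZniFb0Z6pnhXRo6FWHuJiqimaHep/XmHd4V4ZTYBl7ZWdF+GWnOdT/vLeYeJmidnaHeIhIhI+njKVXd3pYV3bfeYaJVodmeIaIiZiWqWgnZ3iXaHdog5ZGVniIdpd3iFmHmIZWmHl4BHeHh3a0doRMd1h2aIiGmXiWiHdHeIhZpXn5Smd7iHV8ZYh4d4iIeIeIeHdzi9h4Wnv3HHd1SIp2Z4lpmId3d3h4l0mEZ3JjGXiWeGdhJa90x3dUd3aHiYlXtol4e6SIyndmd3lml4mHdXeHh4mGqYdAh4aWeKeImkamd796eYZ3l7Z4dL2Hho24pZaI2GdoZmm1iZsli6RWmHR2V5gldkZ3ZqqHt2aLiWdmh2Yoj2BneamniHt7hXhXd+1JiphHc3eHkkuJBPp0dVjIZnhYZ3d2yHWoVndM9Ud3hf1mTfXHdld3iYZ3WJZ0Z2iIhGeIaZh3lnaIVHi4h3lnapd2SWbFmHuMtkV3Wqd5l3d4VnaEeoeHJ6a4qag2lmd5h6d4mHaGd1WFJImndmhq+Jdo9oU3hVV5VId3qHd3eWb6dq/mZlp12SdJl4x2lmdv1nd5hoiIaIeJVnY0aMd4eHdmeG3nV6d/9mppZ7iIuXV1dsZ3+FRUiXiHegeGZdh4d3Yld6ZWiHhYmVaHmph6cnd2f5pmiXeg=="/>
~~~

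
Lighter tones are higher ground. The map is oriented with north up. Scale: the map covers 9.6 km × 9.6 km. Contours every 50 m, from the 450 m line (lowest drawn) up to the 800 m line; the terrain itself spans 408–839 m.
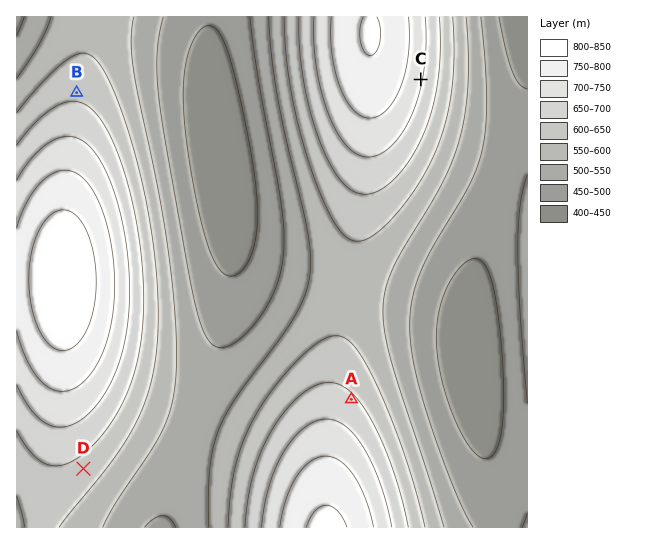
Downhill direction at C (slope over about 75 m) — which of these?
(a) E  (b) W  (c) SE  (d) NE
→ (a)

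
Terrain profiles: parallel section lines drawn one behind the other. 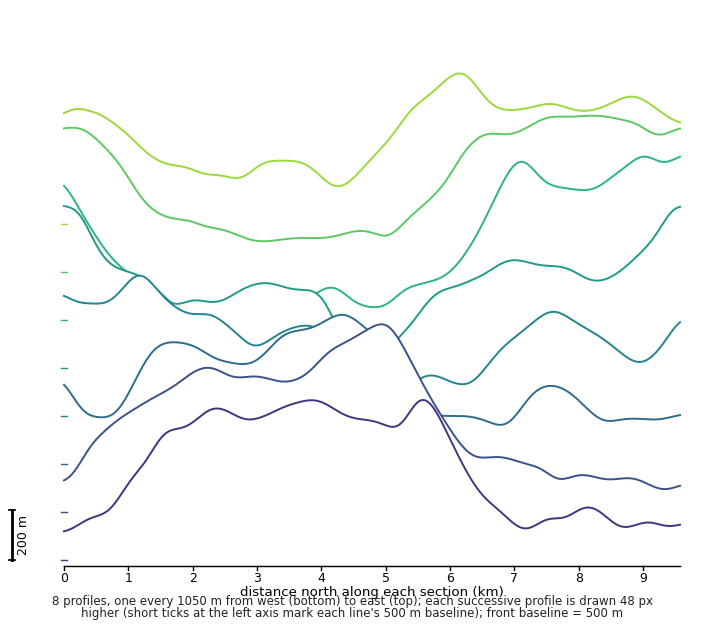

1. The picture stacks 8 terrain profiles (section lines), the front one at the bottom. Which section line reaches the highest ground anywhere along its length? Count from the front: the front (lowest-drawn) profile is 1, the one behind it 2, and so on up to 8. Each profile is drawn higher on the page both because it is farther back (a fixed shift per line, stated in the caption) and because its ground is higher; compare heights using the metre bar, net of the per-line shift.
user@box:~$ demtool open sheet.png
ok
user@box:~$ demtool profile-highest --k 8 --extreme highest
2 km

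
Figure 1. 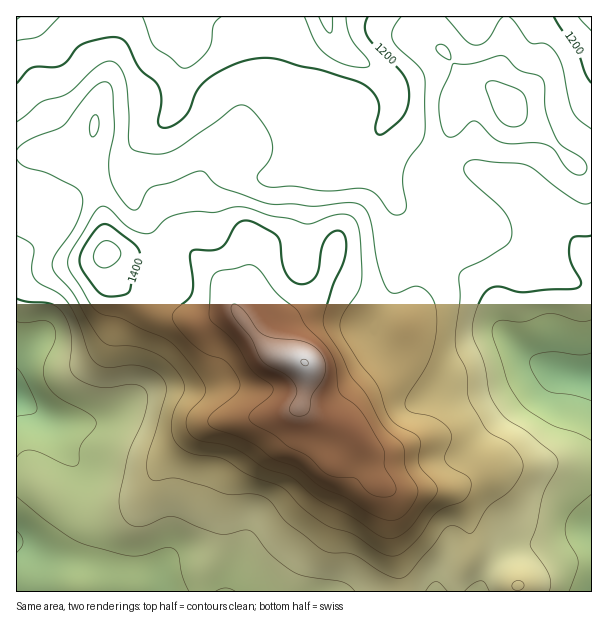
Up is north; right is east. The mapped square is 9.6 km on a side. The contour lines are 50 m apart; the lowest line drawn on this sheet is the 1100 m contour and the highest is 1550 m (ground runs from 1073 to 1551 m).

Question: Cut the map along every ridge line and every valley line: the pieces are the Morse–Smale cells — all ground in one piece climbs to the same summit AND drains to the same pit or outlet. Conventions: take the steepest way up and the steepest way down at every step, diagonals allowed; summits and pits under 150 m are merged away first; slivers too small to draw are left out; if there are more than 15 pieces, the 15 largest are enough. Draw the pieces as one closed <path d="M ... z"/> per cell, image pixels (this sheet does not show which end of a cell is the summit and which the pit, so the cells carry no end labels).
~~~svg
<path d="M591 16l-574 0-1 137 41-1 9 4 12 0 8-5-1 5 12 29 6 24 3 52 3 11 6 9 34 26 48 15 6 0 22-10 9-2 35 40 16 6-3-6 0-18 4-11 17-13 21-22 18 4 30 23 17 9 10 3 8 0 2-2 6-18 0-27-3-12 2-11 8-9 40-30-15-16-14-11-6-12 7-18 14-21 8-36 9-10 14-6 13 2 10 8 17 22 26 16 31 32 16 1z"/><path d="M84 152l-6 4-12 0-9-4-41 3 0 436 383 1 1-17-9-42-1-38-4-6-8-7-6-23-6-12-18-20-6-2 0-5 10-22 42-38 6-10 8-24-19-4-17-9-30-23-18-4-21 22-17 13-4 11 0 18 4 6-4 0-13-6-35-40-9 2-22 10-6 0-48-15-30-23-10-12-3-11 0-24-4-36z"/><path d="M489 86l-15 2-9 4-9 10-8 36-14 21-7 18 6 12 14 11 15 16-40 30-8 9-2 11 3 12 0 27-15 45-6 10-42 38-9 18-1 9 6 2 18 20 6 12 4 20 14 16 1 38 9 42 1 17 190 0 1-424-16-2-31-32-26-16-17-22z"/>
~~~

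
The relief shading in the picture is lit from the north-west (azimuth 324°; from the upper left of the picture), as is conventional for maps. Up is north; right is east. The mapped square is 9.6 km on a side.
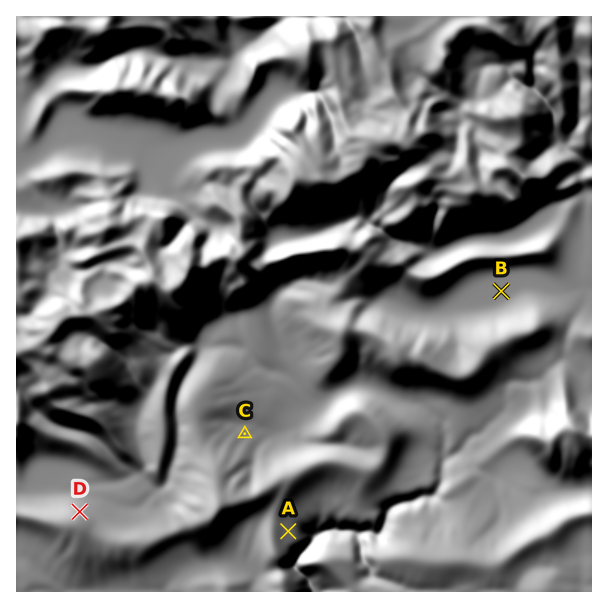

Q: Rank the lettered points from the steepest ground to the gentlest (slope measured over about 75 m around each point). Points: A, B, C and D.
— D A C B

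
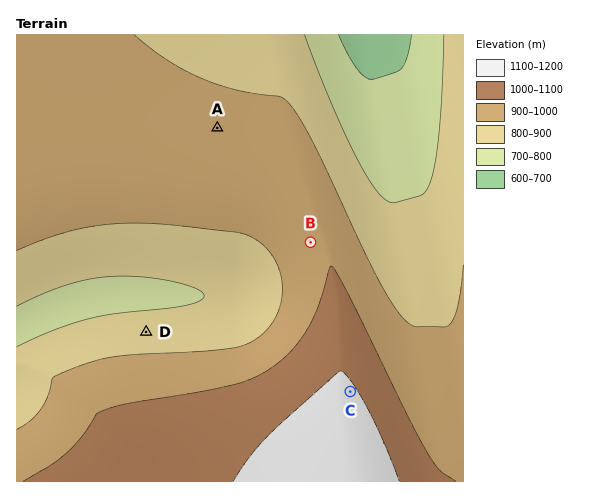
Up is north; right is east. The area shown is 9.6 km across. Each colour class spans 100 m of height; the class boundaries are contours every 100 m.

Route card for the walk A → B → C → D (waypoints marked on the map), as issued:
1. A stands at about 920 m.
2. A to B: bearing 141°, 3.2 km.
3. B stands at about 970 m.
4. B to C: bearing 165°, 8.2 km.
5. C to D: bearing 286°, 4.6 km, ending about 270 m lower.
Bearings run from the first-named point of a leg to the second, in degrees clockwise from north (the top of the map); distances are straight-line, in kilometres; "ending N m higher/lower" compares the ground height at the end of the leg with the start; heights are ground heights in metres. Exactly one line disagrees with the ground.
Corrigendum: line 4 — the distance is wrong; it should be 3.3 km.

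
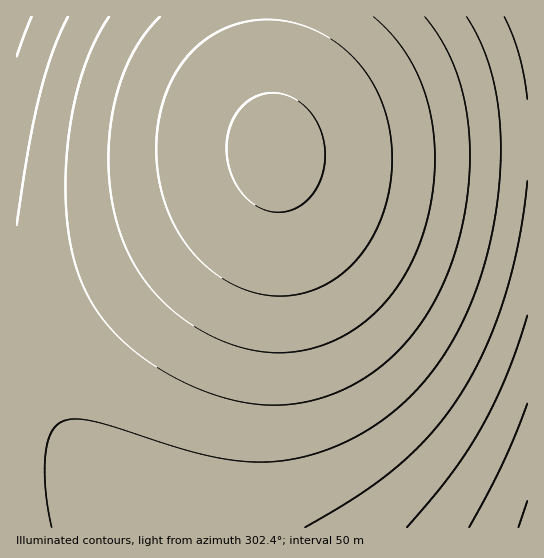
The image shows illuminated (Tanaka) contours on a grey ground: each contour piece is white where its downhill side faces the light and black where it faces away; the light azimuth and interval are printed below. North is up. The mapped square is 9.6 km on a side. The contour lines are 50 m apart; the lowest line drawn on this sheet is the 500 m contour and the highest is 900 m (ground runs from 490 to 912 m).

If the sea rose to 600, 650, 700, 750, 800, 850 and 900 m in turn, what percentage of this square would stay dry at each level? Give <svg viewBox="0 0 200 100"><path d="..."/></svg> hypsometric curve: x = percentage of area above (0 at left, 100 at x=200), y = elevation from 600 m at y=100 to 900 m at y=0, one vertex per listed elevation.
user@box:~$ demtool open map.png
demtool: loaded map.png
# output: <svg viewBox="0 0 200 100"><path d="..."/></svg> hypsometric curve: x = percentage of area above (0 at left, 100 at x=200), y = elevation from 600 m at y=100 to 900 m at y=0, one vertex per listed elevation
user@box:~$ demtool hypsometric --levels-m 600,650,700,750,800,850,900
<svg viewBox="0 0 200 100"><path d="M192 100l-10-17-35-16-45-17-32-17-31-16-32-17"/></svg>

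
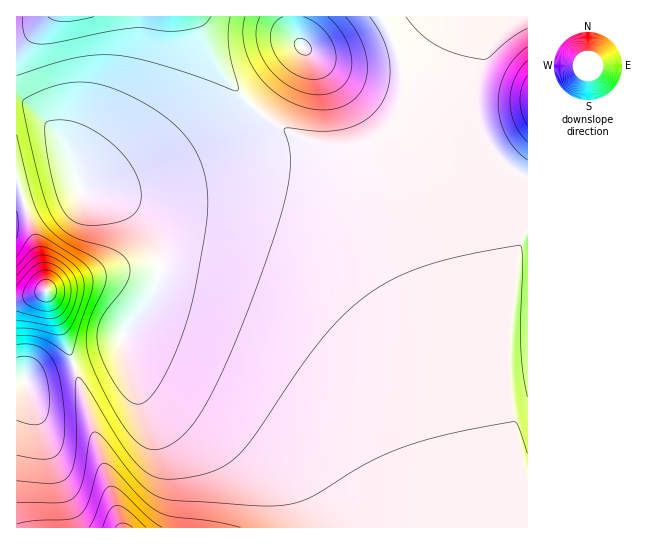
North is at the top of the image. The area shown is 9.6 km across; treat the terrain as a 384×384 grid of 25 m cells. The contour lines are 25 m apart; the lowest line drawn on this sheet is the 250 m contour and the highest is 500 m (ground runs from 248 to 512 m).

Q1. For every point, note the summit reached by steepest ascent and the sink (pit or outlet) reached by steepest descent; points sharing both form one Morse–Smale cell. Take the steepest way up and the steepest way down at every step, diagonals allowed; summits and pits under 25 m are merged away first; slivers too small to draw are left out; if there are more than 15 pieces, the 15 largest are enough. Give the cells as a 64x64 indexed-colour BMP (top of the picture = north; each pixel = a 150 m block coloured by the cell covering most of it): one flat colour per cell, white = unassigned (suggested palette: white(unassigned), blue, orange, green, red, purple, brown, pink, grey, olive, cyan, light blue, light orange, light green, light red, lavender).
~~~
<image width="64" height="64" href="data:image/bmp;base64,Qk12CAAAAAAAAHYAAAAoAAAAQAAAAEAAAAABAAQAAAAAAAAIAAATCwAAEwsAABAAAAAAAAAA////ALR3HwAOf/8ALKAsACgn1gC9Z5QAS1aMAMJ34wB/f38AIr28AM++FwDox64AeLv/AIrfmACWmP8A1bDFAFVVVVVVVVERERERERERERERERERERERERERERERIiIiVVVVVVVVUREREREREREREREREREREREREREREREiIiJVVVVVVVUREREREREREREREREREREREREREREREiIiIlVVVVVVVRERERERERERERERERERERERERERERESIiIiVVVVVVVVERERERERERERERERERERERERERERERIiIiJVVVVVVVUREREREREREREREREREREREREREREREiIiIlVVVVVVURERERERERERERERERERERERERERERESIiIiVVVVVVVRERERERERERERERERERERERERERERESIiIiJVVVVVVVERERERERERERERERERERERERERERERIiIiIlVVVVVVEREREREREREREREREREREREREREREREiIiIiVVVVVVURERERERERERERERERERERERERERERESIiIiJVVVVVVRERERERERERERERERERERERERERERERIiIiIlVVVVVVERERERERERERERERERERERERERERERIiIiIiVVVVVVEREREREREREREREREREREREREREREREiIiIiJVVVVVURERERERERERERERERERERERERERERESIiIiIlVVVVVRERERERERERERERERERERERERERERERIiIiIiVVVVVREREREREREREREREREREREREREREREREiIiIiJVVVVVEREREREREREREREREREREREREREREREiIiIiIohVVVURERERERERERERERERERERERERERERESIiIiIiiIhVURERERERERERERERERERERERERERERERIiIiIiKIiIiEEREREREREREREREREREREREREREREREiIiIiIoiIiIREQREREREREREREREREREREREREREREiIiIiIiiIiIhEREQRERERERERERERERERERERERERESIiIiIiKIiIhERERBERERERERERERERERERERERERERIiIiIiIoiIiEREREQRERERERERERERERERERERERERIiIiIiIiiIiEREREREEREREREREREREREREREREREREiIiIiIiKIiIREREREQRERERERERERERERERERERERESIiIiIiIoiIhEREREREERERERERERERERERERERERERIiIiIiIiiIhERERERERBERERERERERERERERERERERIiIiIiIiKqqEREREREREEREREREREREREREREREREREiIiIiIiIqqqRERERERERBERERERERERERERERERERESIiIiIiIiqqREREREREREERERERERERERERERERERESIiIiIiIiKqpEREREREREQRERERERERERERERERERERIiIiIiIiIqqkRERERERERBERERERERERERERERERERIiIiIiIiIiqqREREREREREEREREREREREREREREREREiIiIiIiIiKqpEREREREREQRERERERERERERERERERESIiIiIiIiIqpEREREREREQRERERERERERERERERERESIiIiIiIiIiqkRERERERERBERERERERERERERERERERIiIiIiIiIiKqRERERERERBERERERERERERERERERERIiIiIiIiIiIqRERERERERBEREREREREREREREREREREiIiIiIiIiIipEREREREQREREREREREREREREREREREiIiIiIiIiIiKkRERERBERERERERERERERERERERERESIiIiIiIiIiIkREREQzMxERERERERERERERERERERESIiIiIiIiIiIiRERERDMzMzERERERERERERERERERESIiIiIiIiIiIiJERERDMzMzMzMRERERERERERERERESIiIiIiIiIiIiJkREREMzMzMzMzMRERERERERERERESIiIiIiIiIiIiZmREREMzMzMzMzMzMRERERERERERESIiIiIiIiIiIiZmZEREQzMzMzMzMzMzMREREREREREiIiIiIiIiIiIiZmZkRERDMzMzMzMzMzMzMRERERESIiIiIiIiIiIiIiJmZmRERDMzMzMzMzMzMzMzEREREiIiIiIiIiIiIiIiJmZmZERDMzMzMzMzMzMzMzMxEREiIiIiIiIiIiIiIiImZmZkRDMzMzMzMzMzMzMzMzMRIiIiIiIiIiIiIiIiIiZmZmRDMzMzMzMzMzMzMzMzMzIiIiIiIiIiIiIiIiIiZmZmZDMzMzMzMzMzMzMzMzMzdyIiIiIiIiIiIiIiIiJmZmZjMzMzMzMzMzMzMzMzMzd3ciIiIiIiIiIiIiIiImZmZmMzMzMzMzMzMzMzMzMzd3d3IiIiIiIiIiIiIiIiZmZmYzMzMzMzMzMzMzMzMzd3d3dyIiIiIiIiIiIiIiJmZmZjMzMzMzMzMzMzMzMzN3d3d3IiIiIiIiIiIiIiImZmZmMzMzMzMzMzMzMzMzN3d3d3dyIiIiIiIiIiIiIiJmZmYzMzMzMzMzMzMzMzM3d3d3d3cpmZIiIiIiIiIiImZmZjMzMzMzMzMzMzMzM3d3d3d3d5mZmZkiIiIiIiIiZmZmMzMzMzMzMzMzMzMzd3d3d3d5mZmZmZmSIiIiIiJmZma7MzMzMzMzMzMzMzd3d3d3d3mZmZmZmZmSIiIiImZmZruzMzMzMzMzMzMzN3d3d3d3eZmZmZmZmZkiIiIiJmZm"/>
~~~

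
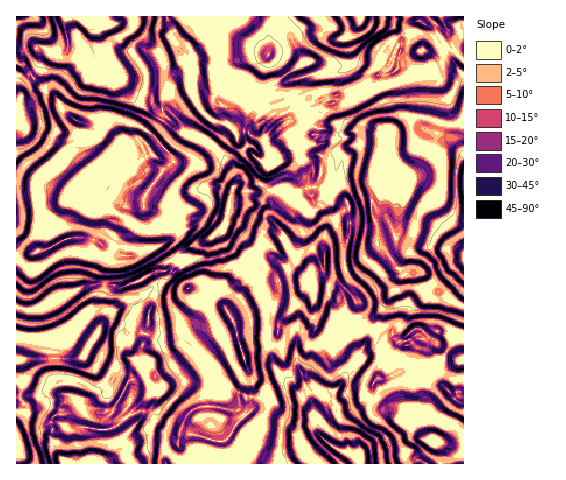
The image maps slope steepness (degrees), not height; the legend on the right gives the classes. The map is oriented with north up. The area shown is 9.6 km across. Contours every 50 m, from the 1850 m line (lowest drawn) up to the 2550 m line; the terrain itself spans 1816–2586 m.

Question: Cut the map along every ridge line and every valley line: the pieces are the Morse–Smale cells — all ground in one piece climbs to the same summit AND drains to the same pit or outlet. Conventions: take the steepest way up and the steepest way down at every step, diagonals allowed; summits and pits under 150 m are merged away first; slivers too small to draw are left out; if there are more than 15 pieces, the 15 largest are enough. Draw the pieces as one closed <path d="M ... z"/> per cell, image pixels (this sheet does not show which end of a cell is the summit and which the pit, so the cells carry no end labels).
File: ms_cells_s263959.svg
<path d="M419 16l-252 1 4 10 1 12 11 15 10 9 11-1 7 2 9 13-9 8-18 0-3 2 12 24 9 9 14 3 6 5 9-18 11-9 2 14-4 5 0 13 14 7 14-17 15-7 15-17 15 1 20-6 39-20 9-12 3-7 7-1 2-14 13-7 5-12z"/><path d="M419 329l-6 1-13 12-17-4-8-6-28 36-7 17-11 11-4 10-11 13 3 13 11 11 13 8 20 6 1 7 102-1 0-59-5-2-8-7 1-2 12-2 0-30-5-1-7-7-13-7-5-7z"/><path d="M463 16l-43 0-5 17-13 7-3 24-7 9-18 4-16 10-21 8-4 9-5 0-5-4-16-1-7 10-12 9 0 5-7 4-7-1-11 13 9 14 2 11 6-3 8 1 19 26 18 1 11-15 2-23 6-4 21-1 12 3 9 0 6-17 21-16 13 2 22 6 10 0 4-2 2-2z"/><path d="M162 120l-12 13 21 22 3 6-11 8-19 28 0 14 5 13-1 25-16 7-19-1-3-1-11-12-7-3-22-1-23 11-30 9 0 48 15 4 52-24 21-2 17 4 33-16 12-2 15-12 6 4 5-16 18-8 10-10 5-7 6-31 6-10-4-12-18-21-42-18z"/><path d="M108 116l-10 3-7 4-8 0 1 14-15 10-14 17-13 10-7 11-19-2 1 75 30-9 23-11 22 1 7 3 11 12 3 1 19 1 16-7 1-25-5-13 0-14 19-28 11-8-3-6-23-23-11-8z"/><path d="M241 267l-17 15-8 4 5 16 13 20 14 47 0 6-9 17 1 15-2 3-8 0-12-3-18 0-8 3-8 10-5 13-1 13-7 9 10 9 135 0 2-10 10-12-13-15-3-20-34-33-4-9-6-24-4-6 3-21-4-17-5-7-2-7-7-6z"/><path d="M213 284l-9 0-24 7-11-1-9-4-5 1 0 8-7 23-1 16-6 17 2 12 10 4 10 17 0 5-3 3-8 0-4 4-6 21-21 23-2 12-4 5 19-13 30 2 7 9 7-9 4-20 10-16 8-3 39 3 0-18 9-17 0-6-14-47z"/><path d="M420 116l-10 2-20 16-5 23 0 8 17 23 1 16-5 30-6 4-14 4 0 3 10 8 9 15 8 5 18 0 11 17 29 15 1-183-6 2-10 0z"/><path d="M256 262l-12 0-4 4 4 6 12 11 2 7 5 7 4 17-3 21 4 6 6 24 4 9 34 33 2 11 11-12 4-10 11-11 7-17 27-35-7-4-8-9 0-9-3-11-17-18-10-2-6-5-10 1-4 5-25-15-13 4-8-2z"/><path d="M365 146l-15 0-12 5-2 23-11 14 3 12-6 7 4 14 0 10-3 12 2 21-3 5-8 3-2 4 11-1 6 5 10 2 17 18 3 11 0 9 8 9 7 3 1-2 0-15 20-25 4-11 9-6-11-5-9-15-10-8 0-3 17-6 4-5 1-16 3-11-1-16-17-23 2-15z"/><path d="M154 287l-11 9-14 5-16 10-11 11-6 13-15 23-64 2 4 4 2 13-2 22 3 10-8 12 1 43 51-1 0-3-6-1-6-6-4-7-1-25 6-7 9 0 14-7 9 10 12 4 11-8 16-31 14-8 2-10-13-5-5-5-4-6 0-9 5-6 4 4 8 1 4 4 6-30 6-17 1-7z"/><path d="M280 188l-18 4-28-3-8 32-7 10 6 13 8 9 6 13 5-4 12 0 7 6 8 2 13-4 25 15 3-3 0-5 10-4 3-5-2-21 3-12 0-10-2-8-3-7-7 5-5 0-10-6z"/><path d="M166 16l-71 0-5 9 9 9 7 36 15 11 13 20 25 18 6-3-2-3 0-15 7-18 6-4 13 0 2-7-2-9-17-21-1-12z"/><path d="M148 276l-26 12-17-4-21 2-52 24-15-4-1 54 65-2 15-23 6-13 11-11 16-10 14-5 12-10z"/><path d="M151 365l-6 0-5 10-12 7-16 31-7 5-9 3-7-4-9-10-11 6-15 3-3 5 0 18 5 14 6 6 6 1 1 4 97 0 4-10-6-8-6-1-24-1-11 10-11 5 7-7 2-12 21-23 6-21 4-4 8 0 3-3-5-14z"/>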